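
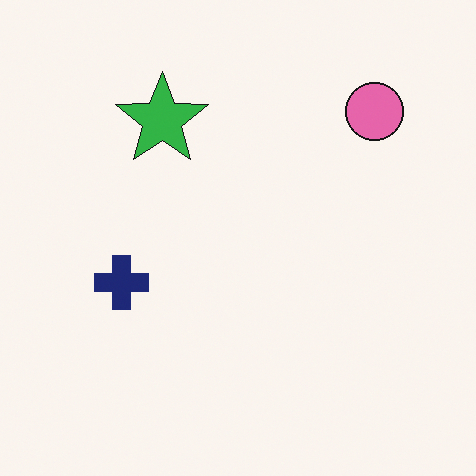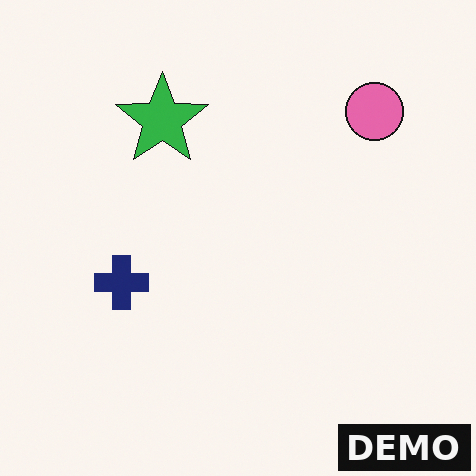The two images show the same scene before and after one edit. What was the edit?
The second image is the first watermarked with the text "DEMO" in the lower-right corner.

A dark label reading "DEMO" appears in the lower-right corner.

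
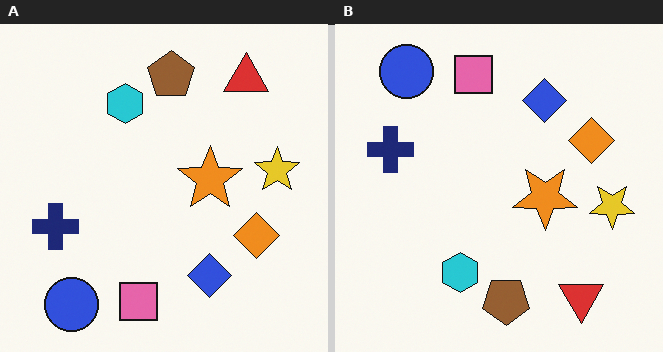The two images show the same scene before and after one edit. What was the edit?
The image was flipped vertically (top ↔ bottom).

The blue circle is in the bottom-left of the left (A) image and the top-left of the right (B) — shapes on opposite sides of the horizontal midline have swapped in a mirror flip.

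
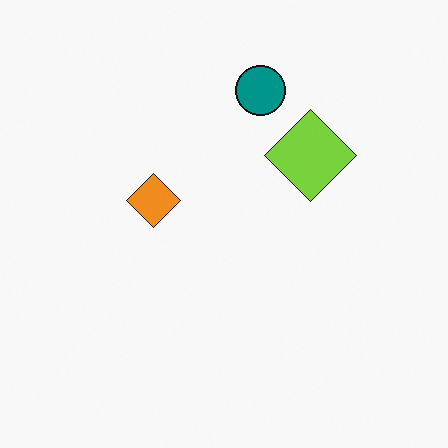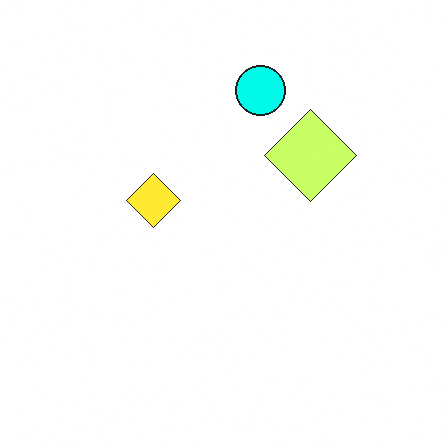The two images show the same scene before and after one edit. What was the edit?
It was noticeably brightened.

Every pixel — background and shapes alike — is uniformly brightened.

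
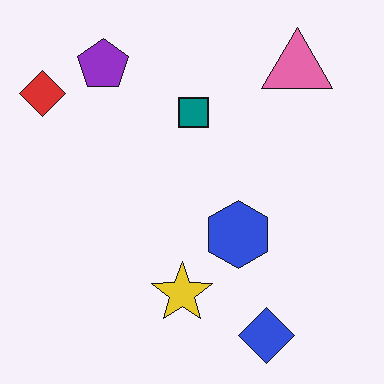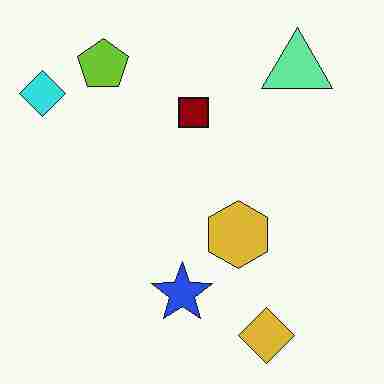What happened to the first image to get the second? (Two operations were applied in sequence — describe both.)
Hue-shifted through roughly half the color wheel, then heavily JPEG-compressed with obvious blocking artifacts.

Every shape's color has rotated by the same amount around the hue wheel — a uniform hue shift. Blocky 8×8 compression artifacts appear around shape edges and the flat background shows ringing — characteristic JPEG degradation.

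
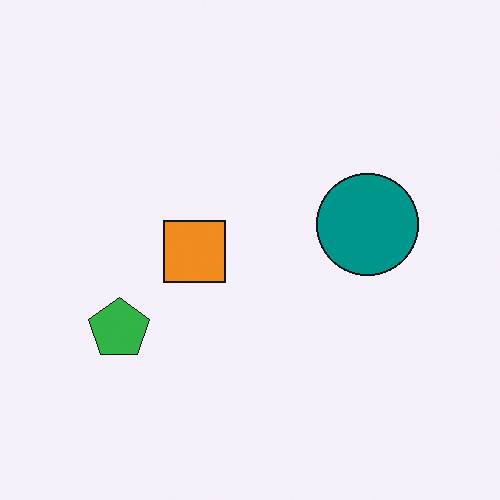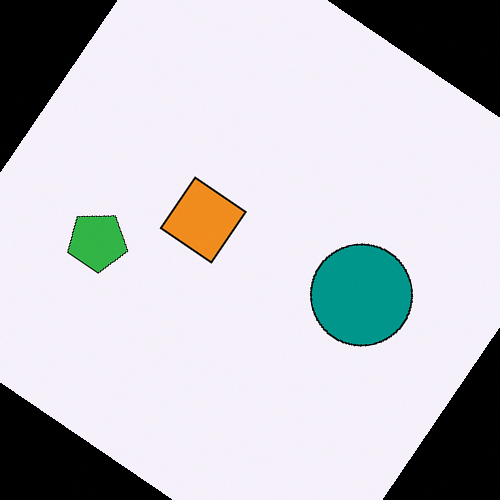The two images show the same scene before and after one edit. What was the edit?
This is the original image rotated clockwise by a large amount — several tens of degrees.

Every shape is tilted by the same angle and the image corners show triangular fill wedges — a whole-image rotation by a non-right angle.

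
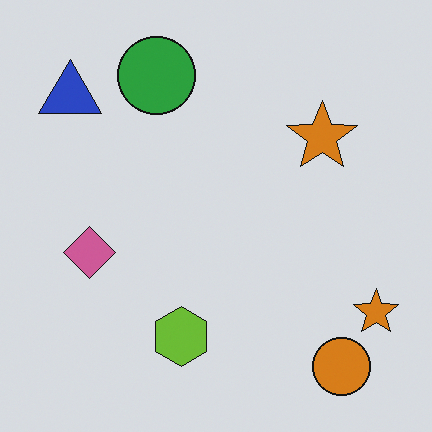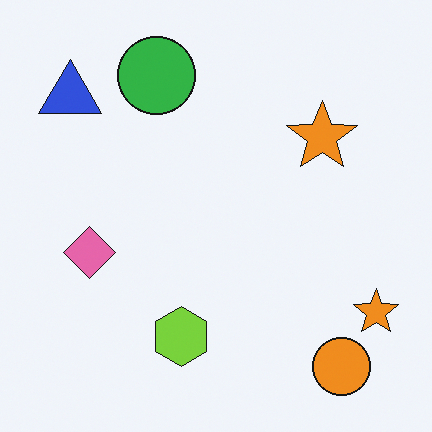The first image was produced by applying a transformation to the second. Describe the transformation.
It was darkened a little.

Every pixel — background and shapes alike — is uniformly darkened.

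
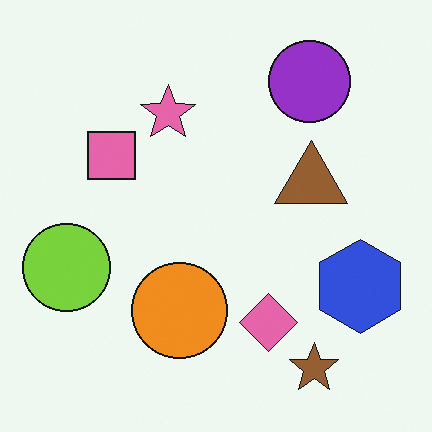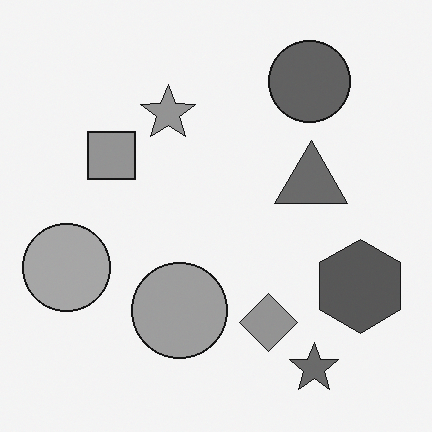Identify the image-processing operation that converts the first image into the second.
The second image is the first converted to grayscale.

All color is removed — every shape is now a shade of grey.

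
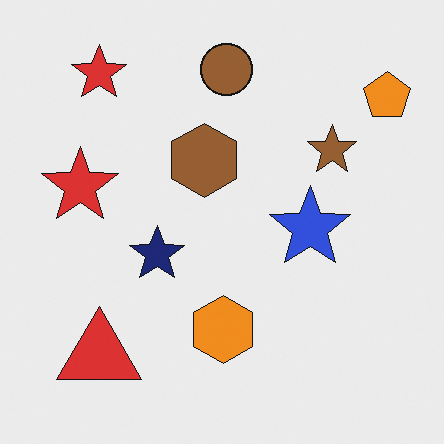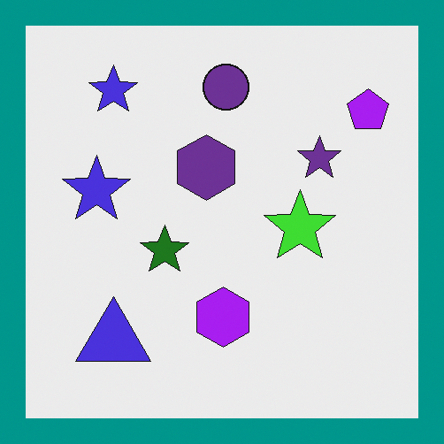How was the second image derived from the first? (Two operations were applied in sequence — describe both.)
The second image is the first hue-shifted through roughly half the color wheel, then framed with a teal border.

Every shape's color has rotated by the same amount around the hue wheel — a uniform hue shift. A solid teal frame runs around the edge of the second image, with the content slightly shrunk inside it.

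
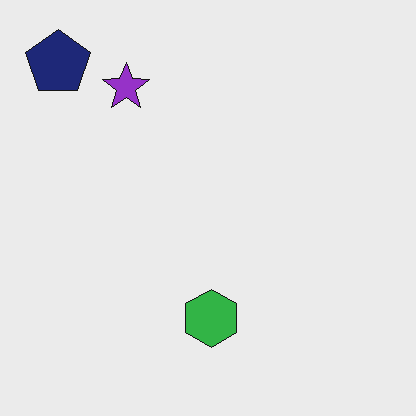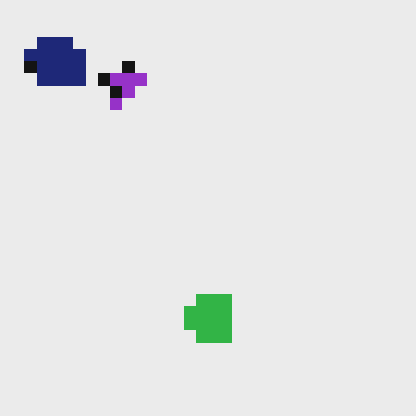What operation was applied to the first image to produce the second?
Coarsely pixelated.

Shapes are reduced to large square blocks; fine edges and outlines are lost — a downscale-then-upscale (mosaic) effect.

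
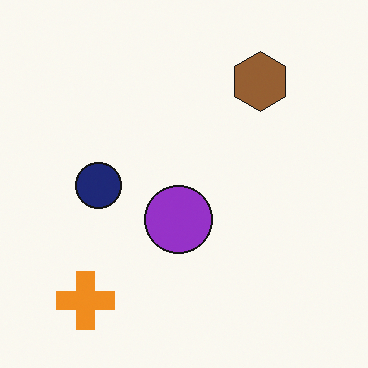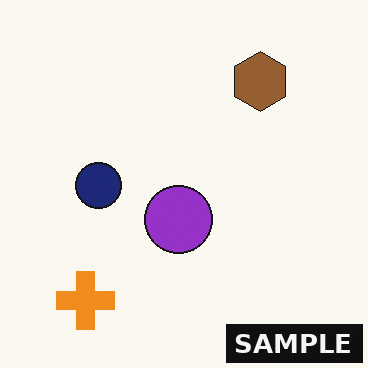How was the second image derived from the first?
The image was watermarked with the text "SAMPLE" in the lower-right corner.

A dark label reading "SAMPLE" appears in the lower-right corner.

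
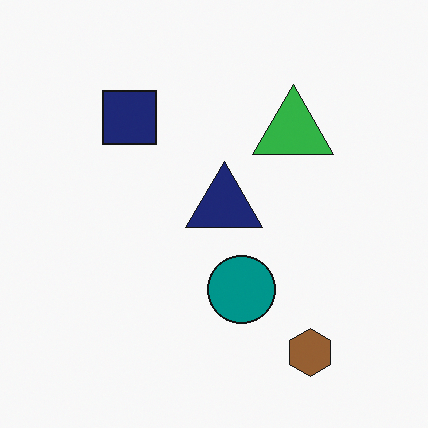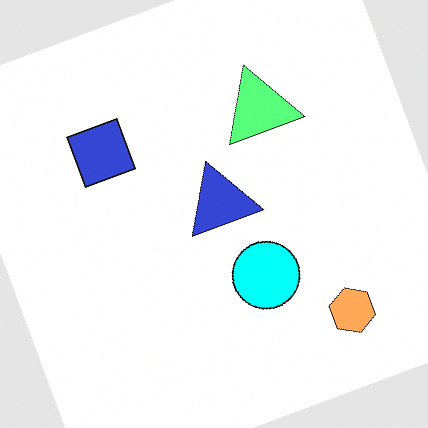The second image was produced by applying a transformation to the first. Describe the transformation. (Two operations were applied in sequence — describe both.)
The second image is the first rotated counter-clockwise by a clearly visible amount, then substantially brightened.

Every shape is tilted by the same angle and the image corners show triangular fill wedges — a whole-image rotation by a non-right angle. Every pixel — background and shapes alike — is uniformly brightened.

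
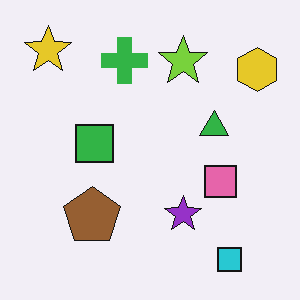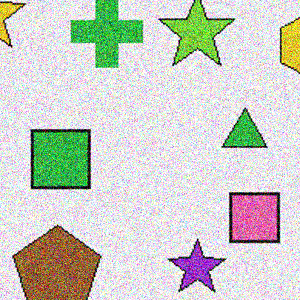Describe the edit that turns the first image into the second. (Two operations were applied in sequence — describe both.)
The image was cropped slightly and scaled back up, then degraded with heavy additive noise.

The visible shapes are larger and the field of view is narrower; shapes near the original edges may be partly or wholly outside the frame — a crop-and-rescale. Random speckle covers the whole image, including the flat background.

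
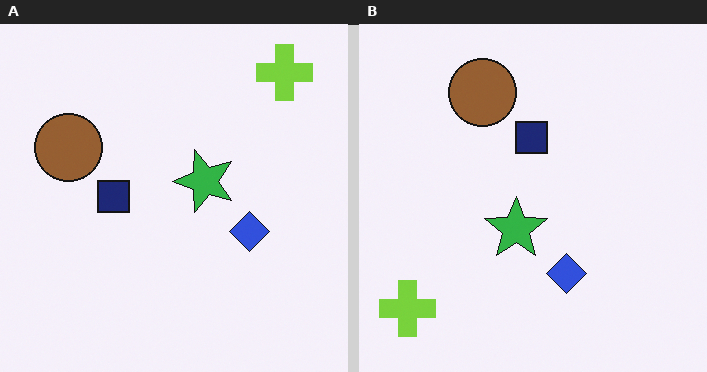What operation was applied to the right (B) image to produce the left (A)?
This is the original image transposed (reflected across the top-left ↔ bottom-right diagonal).

Shapes have swapped their row and column positions — what was in the top-right is now in the bottom-left — a diagonal reflection.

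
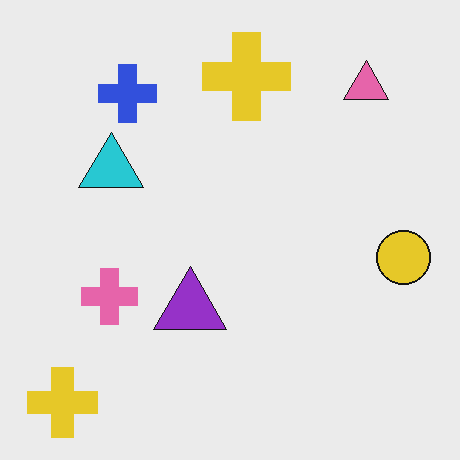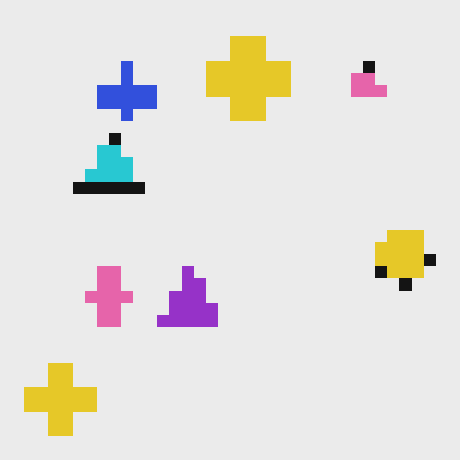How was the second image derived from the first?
Coarsely pixelated.

Shapes are reduced to large square blocks; fine edges and outlines are lost — a downscale-then-upscale (mosaic) effect.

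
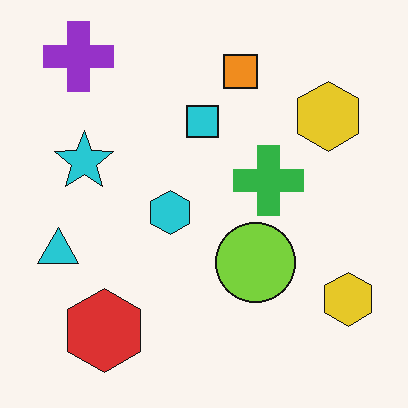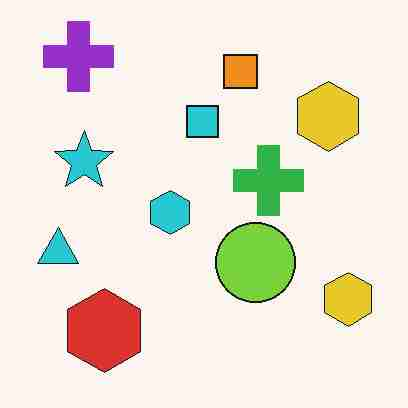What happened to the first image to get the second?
The transformation is: heavily JPEG-compressed with obvious blocking artifacts.

Blocky 8×8 compression artifacts appear around shape edges and the flat background shows ringing — characteristic JPEG degradation.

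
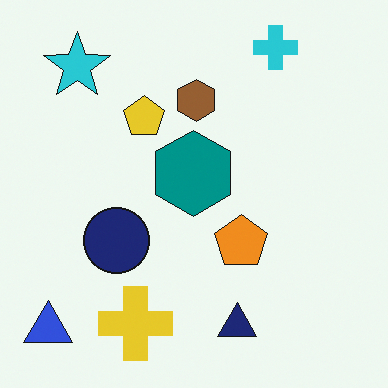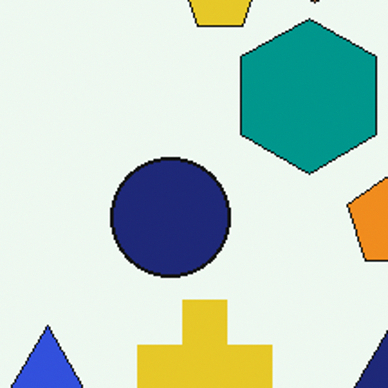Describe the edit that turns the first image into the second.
The image was cropped tightly and scaled back up.

The visible shapes are larger and the field of view is narrower; shapes near the original edges may be partly or wholly outside the frame — a crop-and-rescale.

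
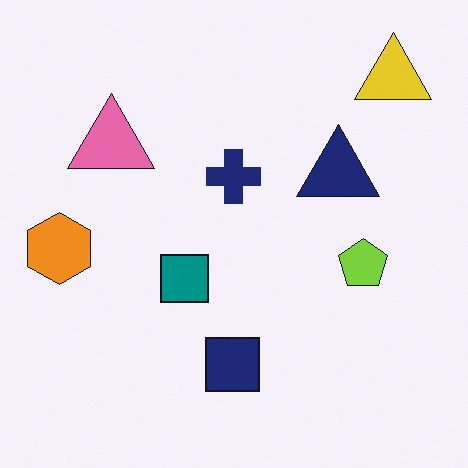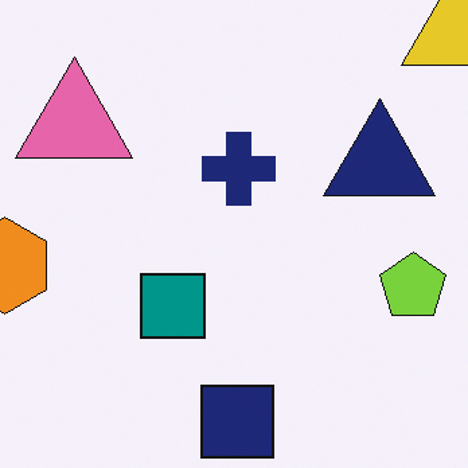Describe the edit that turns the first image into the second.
Cropped slightly and scaled back up.

The visible shapes are larger and the field of view is narrower; shapes near the original edges may be partly or wholly outside the frame — a crop-and-rescale.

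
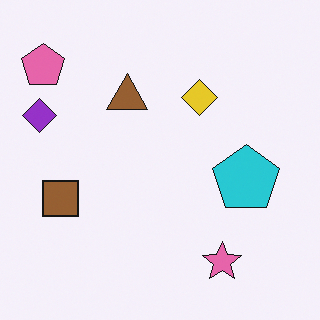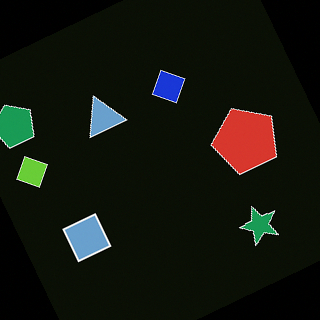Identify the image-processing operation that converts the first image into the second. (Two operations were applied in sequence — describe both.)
Color-inverted (negative), then rotated counter-clockwise by a clearly visible amount.

The light background has become dark and every shape's color is its complement — a photographic negative. Every shape is tilted by the same angle and the image corners show triangular fill wedges — a whole-image rotation by a non-right angle.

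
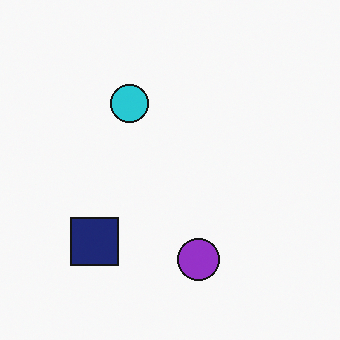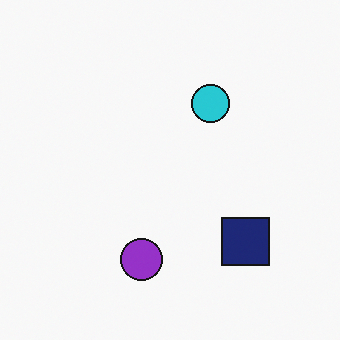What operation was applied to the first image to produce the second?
The transformation is: flipped horizontally (left ↔ right).

The navy square is in the bottom-left of the first image and the bottom-right of the second — shapes on opposite sides of the vertical midline have swapped in a mirror flip.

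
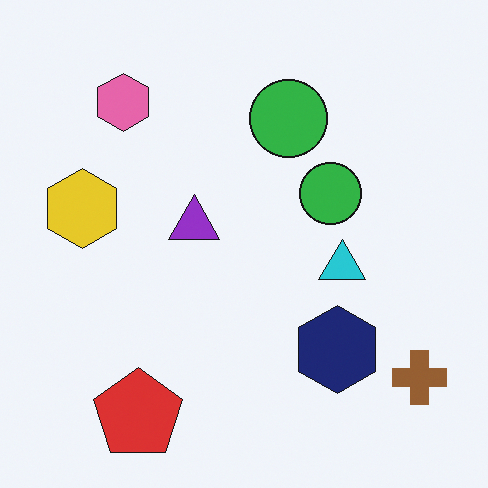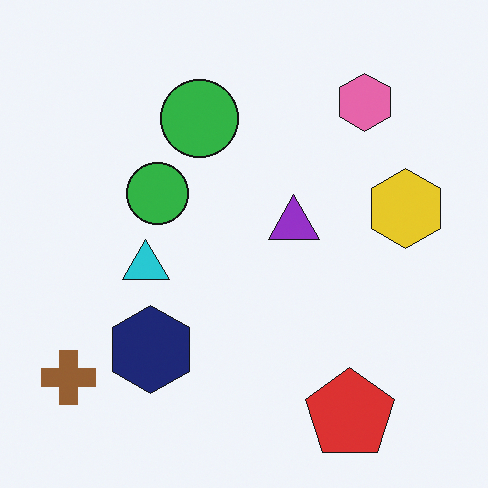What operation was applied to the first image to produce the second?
The image was flipped horizontally (left ↔ right).

The brown cross is in the bottom-right of the first image and the bottom-left of the second — shapes on opposite sides of the vertical midline have swapped in a mirror flip.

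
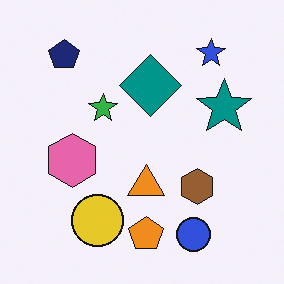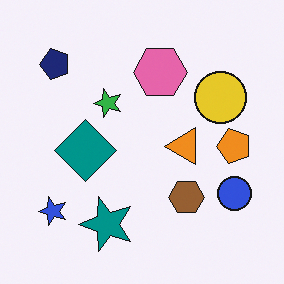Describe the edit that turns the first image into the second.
Transposed (reflected across the top-left ↔ bottom-right diagonal).

Shapes have swapped their row and column positions — what was in the top-right is now in the bottom-left — a diagonal reflection.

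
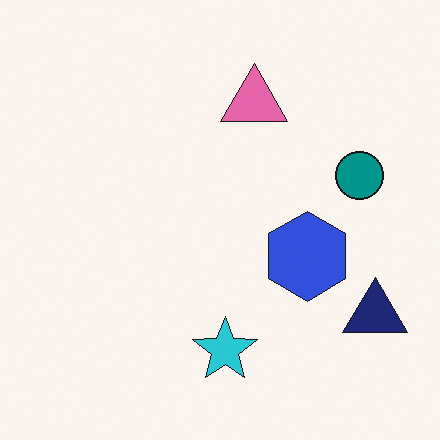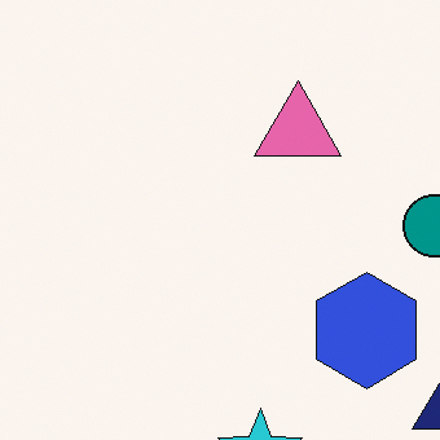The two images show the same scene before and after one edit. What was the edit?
Cropped slightly and scaled back up.

The visible shapes are larger and the field of view is narrower; shapes near the original edges may be partly or wholly outside the frame — a crop-and-rescale.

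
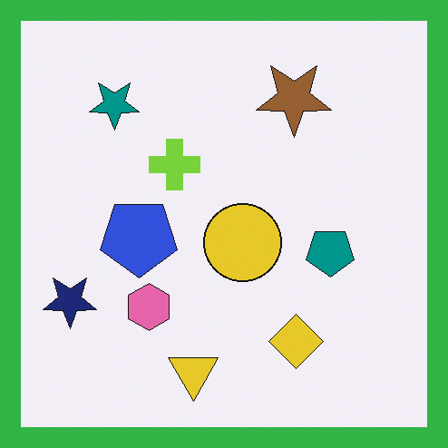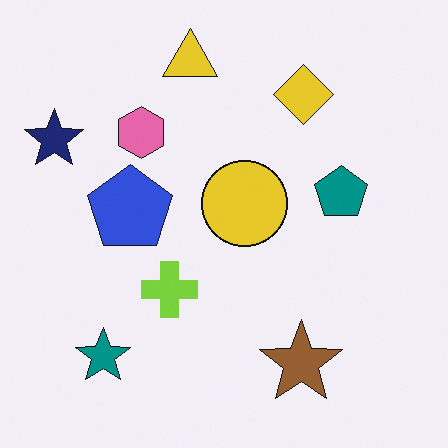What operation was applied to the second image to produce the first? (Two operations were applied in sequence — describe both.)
Flipped vertically (top ↔ bottom), then framed with a green border.

The yellow triangle is in the top of the second image and the bottom of the first — shapes on opposite sides of the horizontal midline have swapped in a mirror flip. A solid green frame runs around the edge of the first image, with the content slightly shrunk inside it.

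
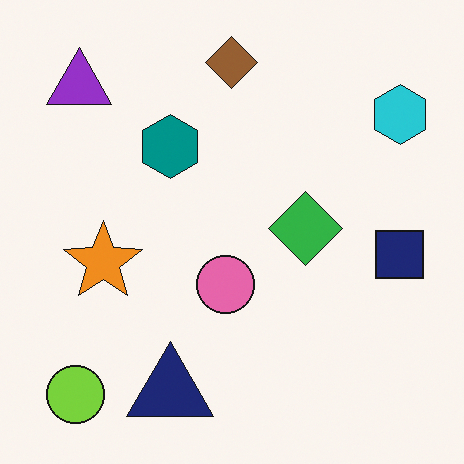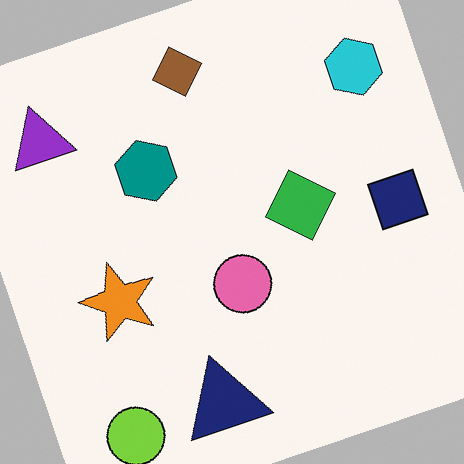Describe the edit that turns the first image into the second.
The second image is the first rotated counter-clockwise by a clearly visible amount.

Every shape is tilted by the same angle and the image corners show triangular fill wedges — a whole-image rotation by a non-right angle.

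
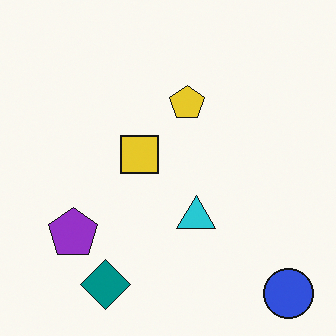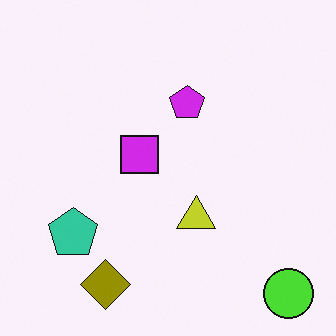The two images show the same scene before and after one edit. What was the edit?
It was hue-shifted by a large amount.

Every shape's color has rotated by the same amount around the hue wheel — a uniform hue shift.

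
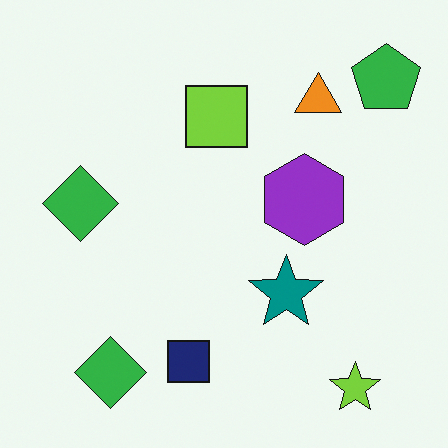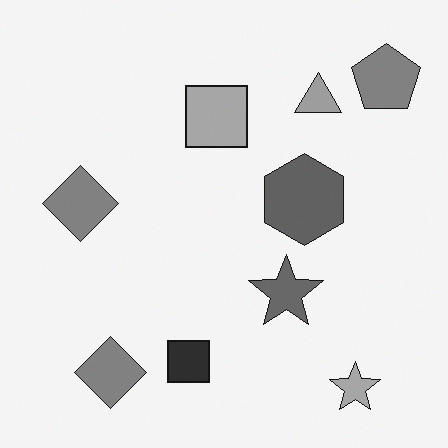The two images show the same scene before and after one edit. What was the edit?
The transformation is: converted to grayscale.

All color is removed — every shape is now a shade of grey.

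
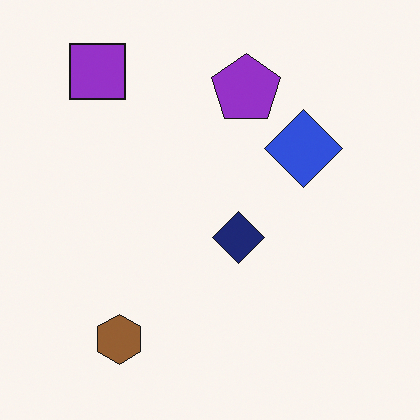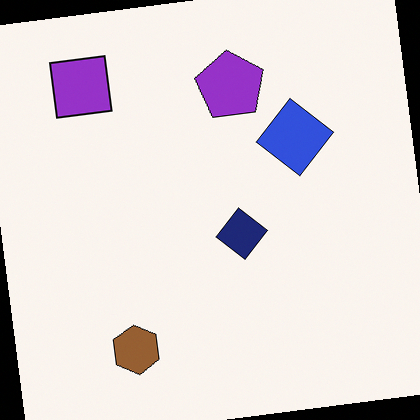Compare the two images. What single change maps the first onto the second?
The image was rotated counter-clockwise by a slight angle.

Every shape is tilted by the same angle and the image corners show triangular fill wedges — a whole-image rotation by a non-right angle.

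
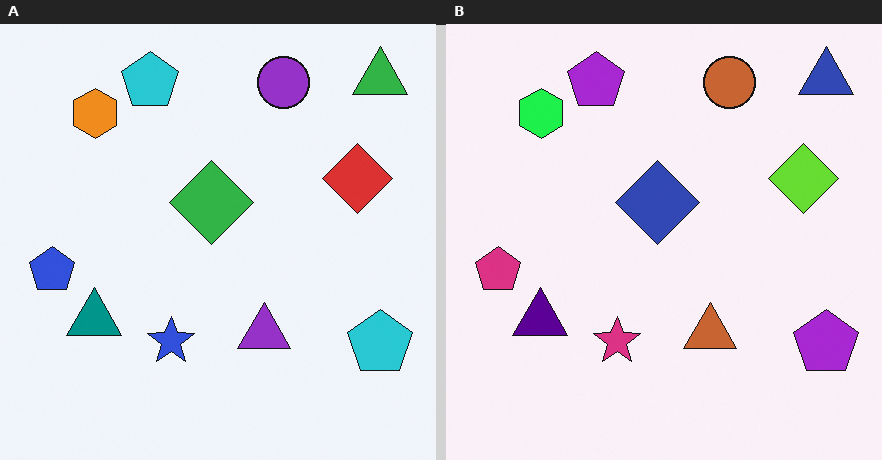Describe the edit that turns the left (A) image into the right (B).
The transformation is: hue-shifted through roughly a third of the color wheel.

Every shape's color has rotated by the same amount around the hue wheel — a uniform hue shift.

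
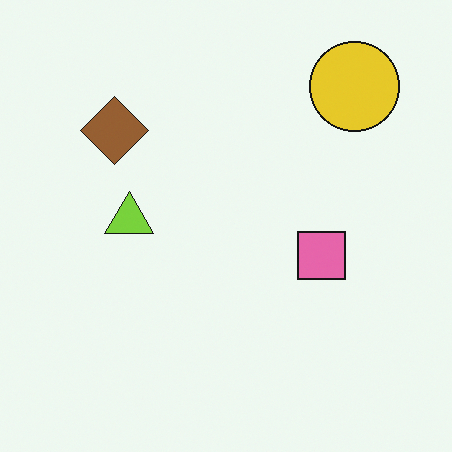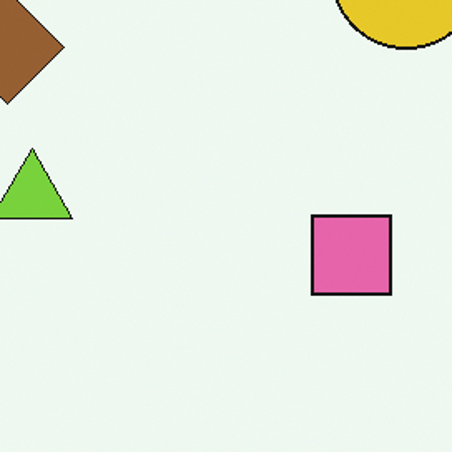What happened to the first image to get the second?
This is the original image cropped to a noticeably smaller region and rescaled.

The visible shapes are larger and the field of view is narrower; shapes near the original edges may be partly or wholly outside the frame — a crop-and-rescale.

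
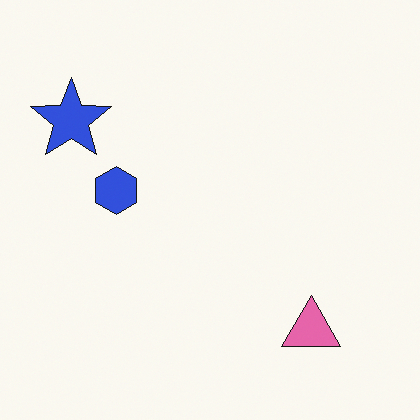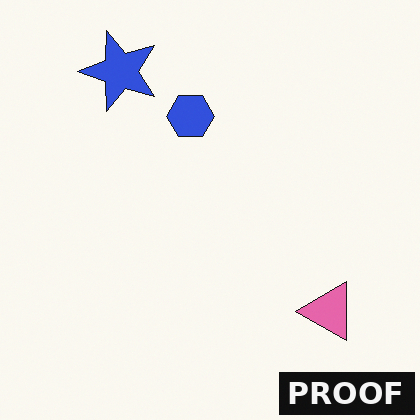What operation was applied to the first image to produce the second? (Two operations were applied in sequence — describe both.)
Transposed (reflected across the top-left ↔ bottom-right diagonal), then watermarked with the text "PROOF" in the lower-right corner.

Shapes have swapped their row and column positions — what was in the top-right is now in the bottom-left — a diagonal reflection. A dark label reading "PROOF" appears in the lower-right corner.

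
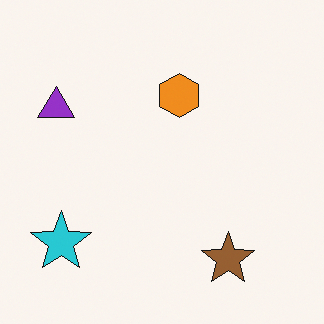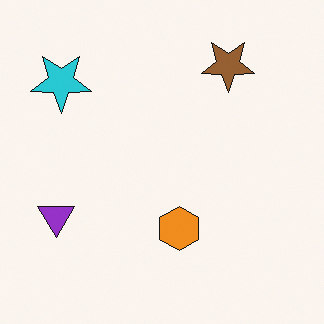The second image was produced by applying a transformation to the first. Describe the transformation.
The second image is the first flipped vertically (top ↔ bottom).

The brown star is in the bottom-right of the first image and the top-right of the second — shapes on opposite sides of the horizontal midline have swapped in a mirror flip.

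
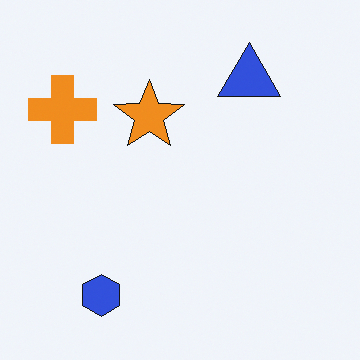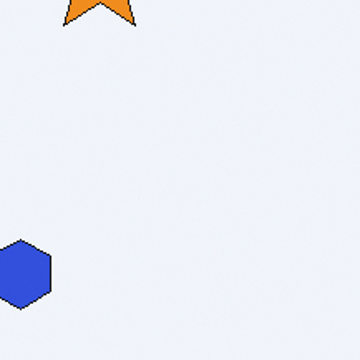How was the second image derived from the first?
It was cropped tightly and scaled back up.

The visible shapes are larger and the field of view is narrower; shapes near the original edges may be partly or wholly outside the frame — a crop-and-rescale.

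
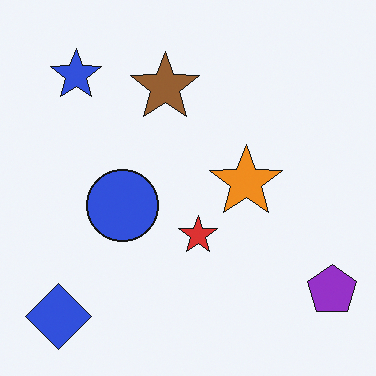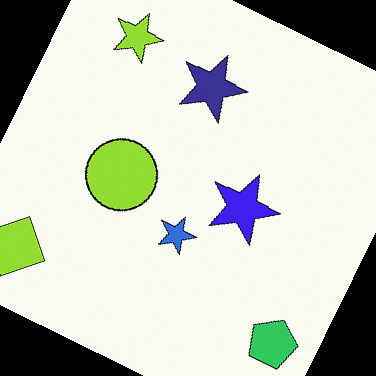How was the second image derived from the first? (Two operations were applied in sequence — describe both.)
The second image is the first hue-shifted by a large amount, then rotated clockwise by a clearly visible amount.

Every shape's color has rotated by the same amount around the hue wheel — a uniform hue shift. Every shape is tilted by the same angle and the image corners show triangular fill wedges — a whole-image rotation by a non-right angle.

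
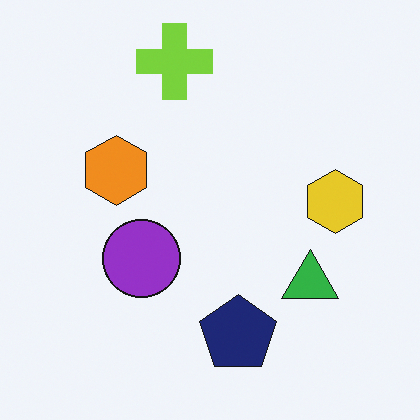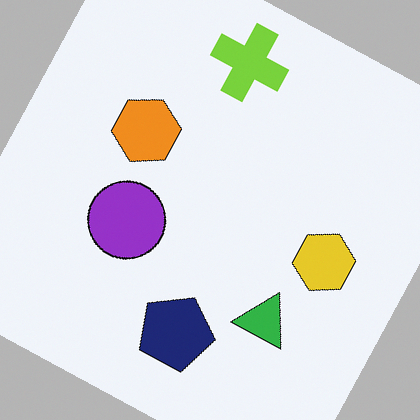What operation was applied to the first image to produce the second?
The transformation is: rotated clockwise by a clearly visible amount.

Every shape is tilted by the same angle and the image corners show triangular fill wedges — a whole-image rotation by a non-right angle.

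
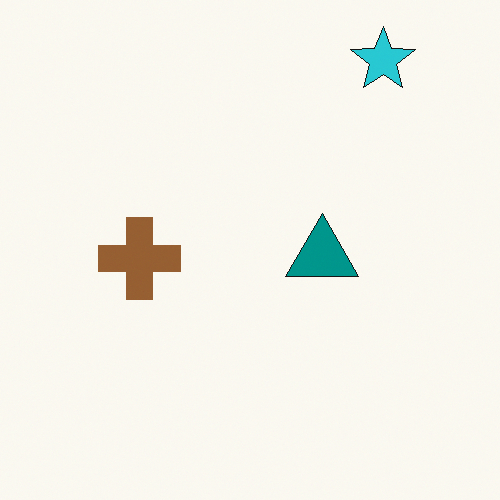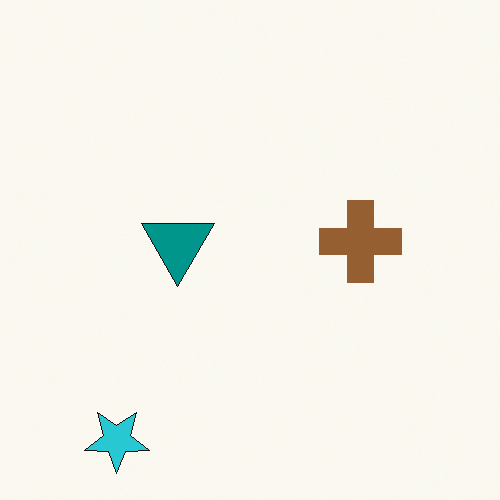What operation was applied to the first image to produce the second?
It was rotated 180°.

The cyan star sits in the top-right of the first image and the bottom-left of the second — consistent with a whole-image 180° rotation.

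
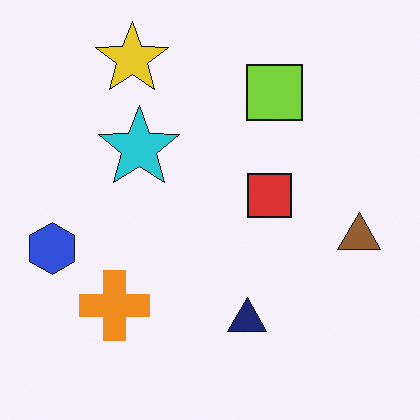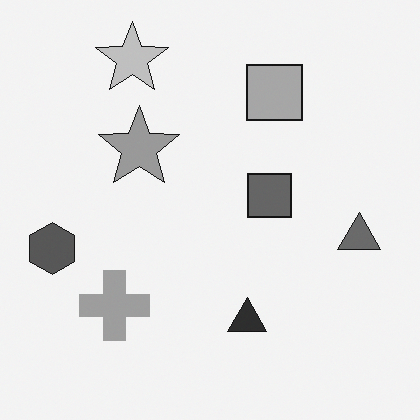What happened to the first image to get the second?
The image was converted to grayscale.

All color is removed — every shape is now a shade of grey.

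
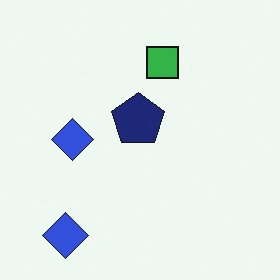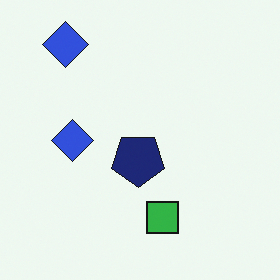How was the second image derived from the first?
Flipped vertically (top ↔ bottom).

The green square is in the top of the first image and the bottom of the second — shapes on opposite sides of the horizontal midline have swapped in a mirror flip.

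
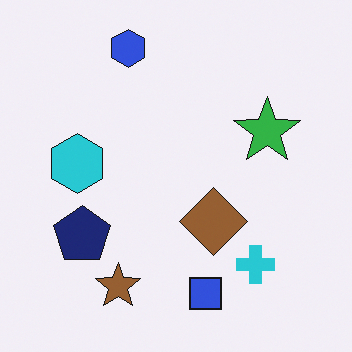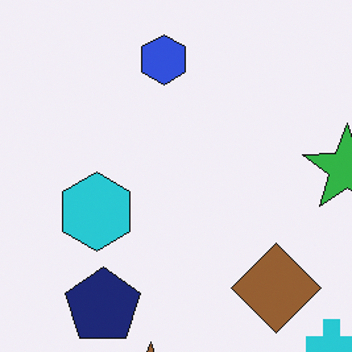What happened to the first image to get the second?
The second image is the first cropped slightly and scaled back up.

The visible shapes are larger and the field of view is narrower; shapes near the original edges may be partly or wholly outside the frame — a crop-and-rescale.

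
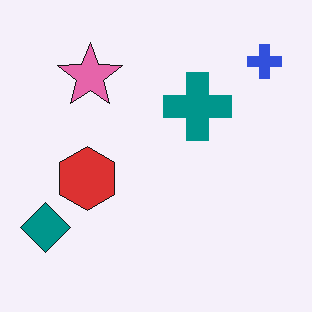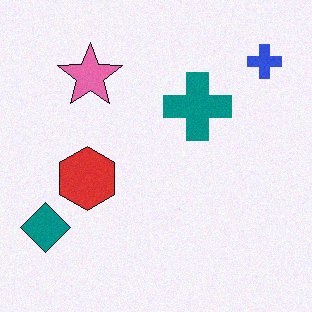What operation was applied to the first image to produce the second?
Degraded with subtle gaussian noise.

Random speckle covers the whole image, including the flat background.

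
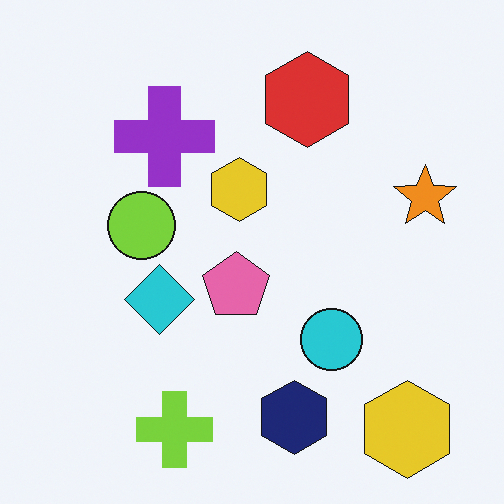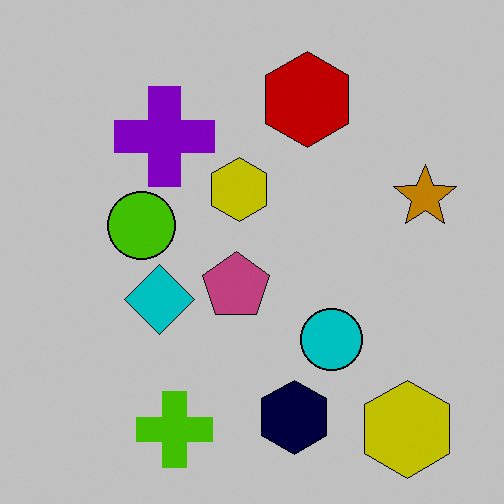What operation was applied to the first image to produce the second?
The transformation is: heavily posterized to just a handful of flat colors.

Each flat color has snapped to a coarser quantized level — most visibly, the near-white background has dropped to a flat grey.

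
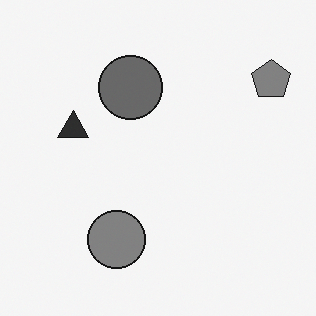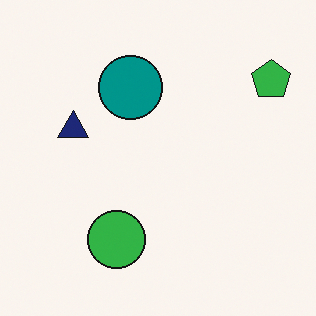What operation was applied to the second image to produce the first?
It was converted to grayscale.

All color is removed — every shape is now a shade of grey.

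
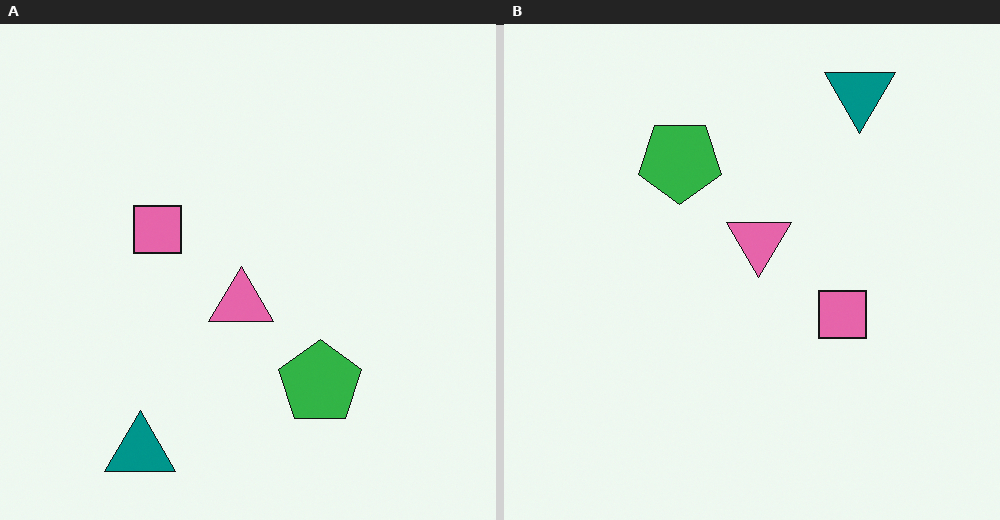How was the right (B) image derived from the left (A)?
This is the original image rotated 180°.

The teal triangle sits in the bottom-left of the left (A) image and the top-right of the right (B) — consistent with a whole-image 180° rotation.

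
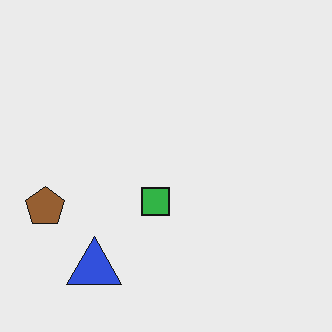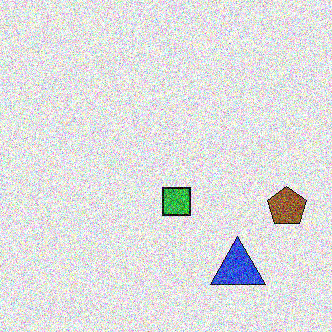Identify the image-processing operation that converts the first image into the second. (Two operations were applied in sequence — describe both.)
The image was flipped horizontally (left ↔ right), then degraded with heavy additive noise.

The brown pentagon is in the left of the first image and the right of the second — shapes on opposite sides of the vertical midline have swapped in a mirror flip. Random speckle covers the whole image, including the flat background.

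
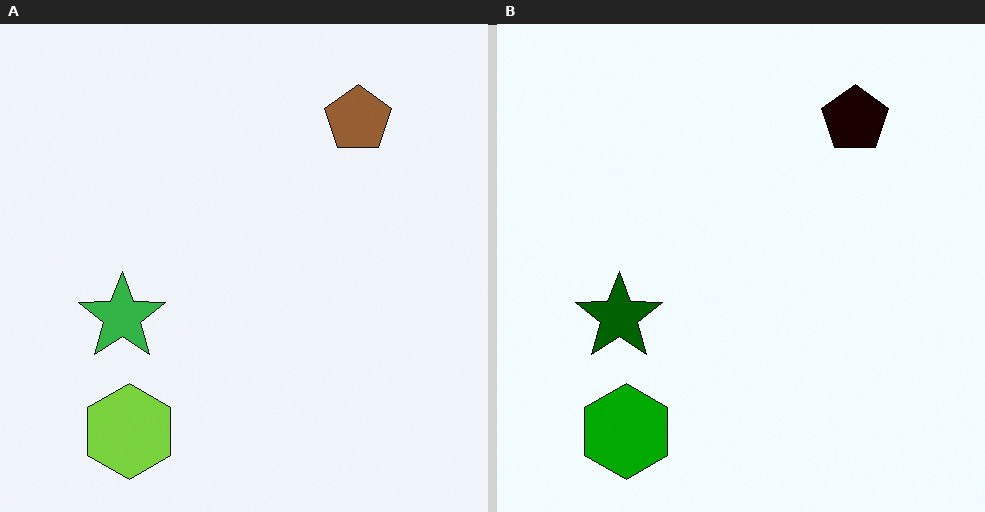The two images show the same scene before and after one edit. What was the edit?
The transformation is: given much higher contrast.

Tones are pushed away from mid-grey across the whole image — a global contrast change.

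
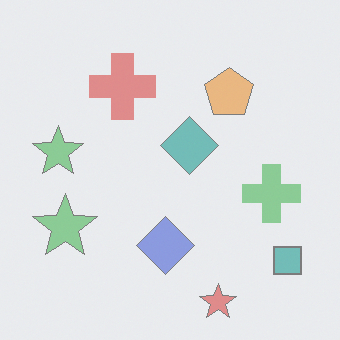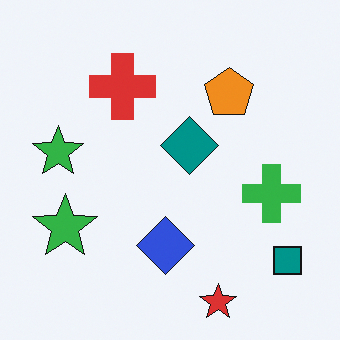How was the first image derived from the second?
Given much lower contrast.

Tones are pushed toward mid-grey across the whole image — a global contrast change.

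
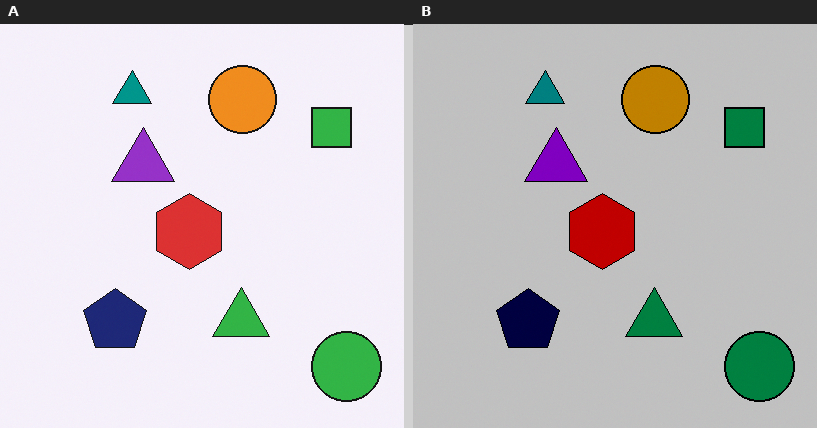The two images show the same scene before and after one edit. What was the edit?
The right (B) image is the left (A) heavily posterized to just a handful of flat colors.

Each flat color has snapped to a coarser quantized level — most visibly, the near-white background has dropped to a flat grey.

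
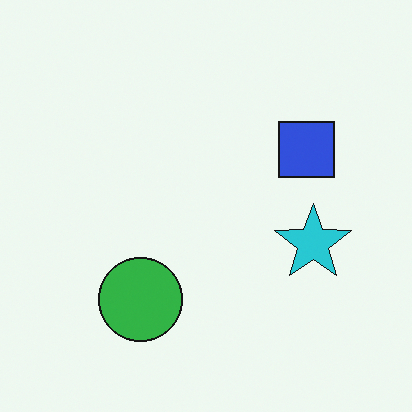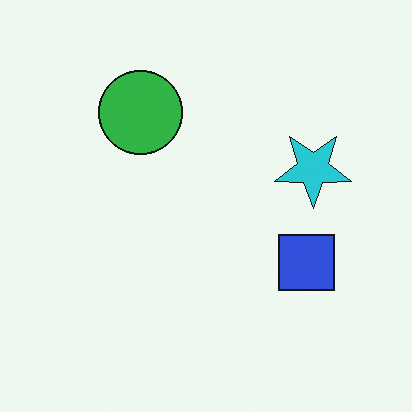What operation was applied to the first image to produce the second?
The transformation is: flipped vertically (top ↔ bottom).

The green circle is in the bottom of the first image and the top of the second — shapes on opposite sides of the horizontal midline have swapped in a mirror flip.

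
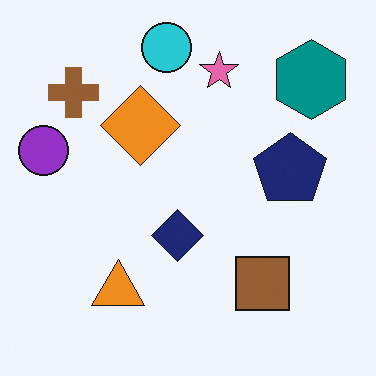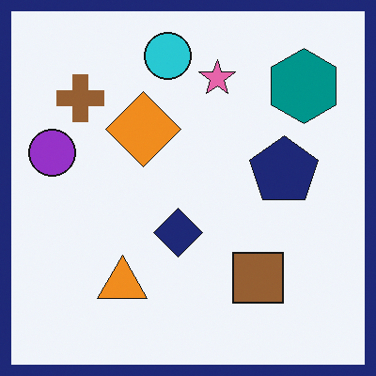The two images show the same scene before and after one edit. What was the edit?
The second image is the first framed with a navy border.

A solid navy frame runs around the edge of the second image, with the content slightly shrunk inside it.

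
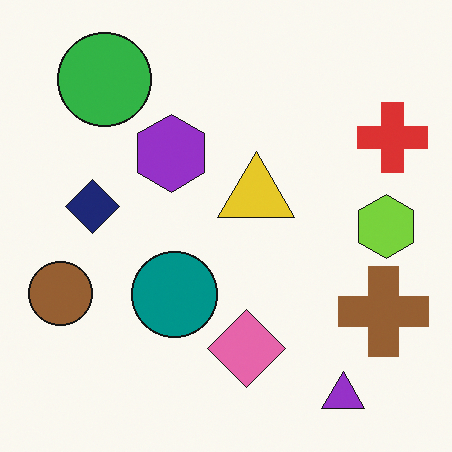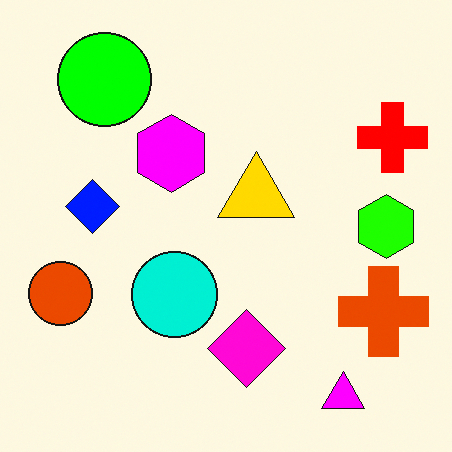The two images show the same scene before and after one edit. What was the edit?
Heavily oversaturated.

All colors are more vivid — a global saturation change.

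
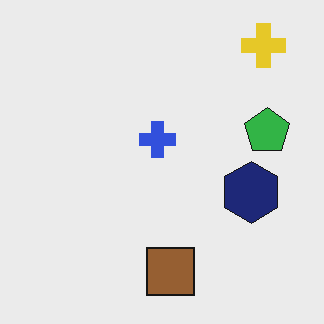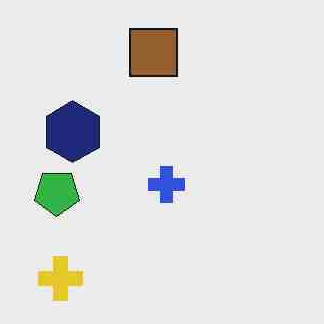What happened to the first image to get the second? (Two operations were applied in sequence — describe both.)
Heavily JPEG-compressed with obvious blocking artifacts, then rotated 180°.

Blocky 8×8 compression artifacts appear around shape edges and the flat background shows ringing — characteristic JPEG degradation. The yellow cross sits in the top-right of the first image and the bottom-left of the second — consistent with a whole-image 180° rotation.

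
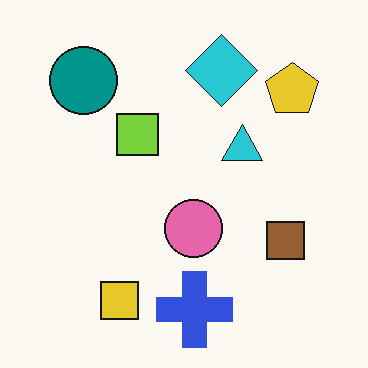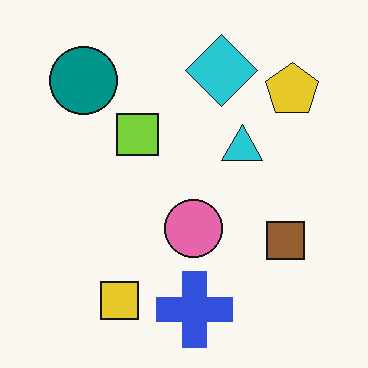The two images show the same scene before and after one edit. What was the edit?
It was given moderate JPEG compression.

Blocky 8×8 compression artifacts appear around shape edges and the flat background shows ringing — characteristic JPEG degradation.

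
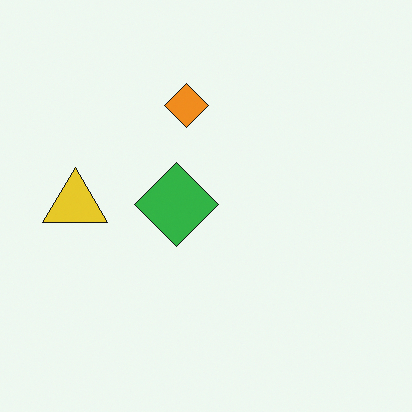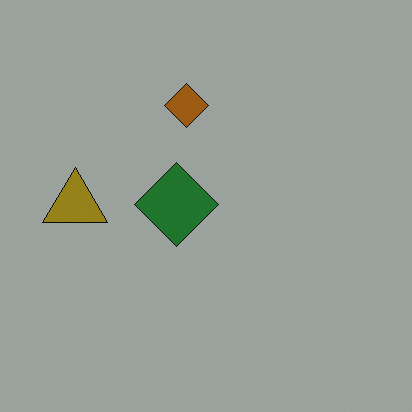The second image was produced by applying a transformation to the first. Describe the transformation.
This is the original image darkened a lot.

Every pixel — background and shapes alike — is uniformly darkened.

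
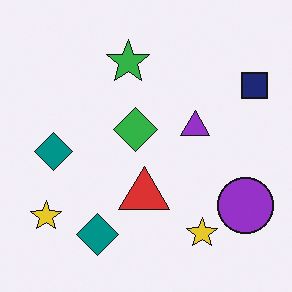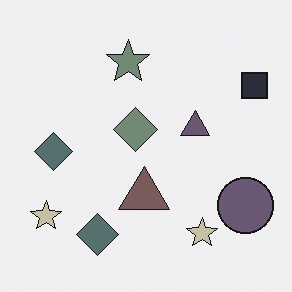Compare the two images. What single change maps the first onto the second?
The transformation is: made much more muted (saturation change).

All colors are more muted and greyish — a global saturation change.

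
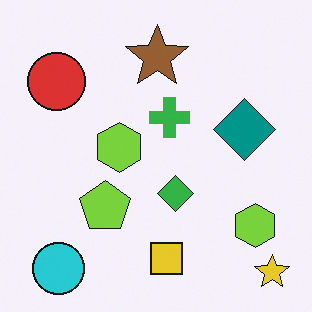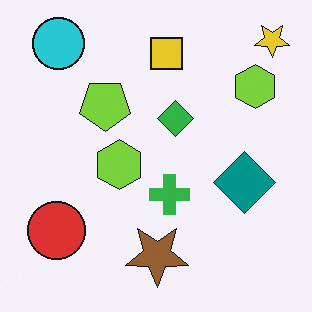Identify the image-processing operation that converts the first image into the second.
This is the original image flipped vertically (top ↔ bottom).

The yellow star is in the bottom-right of the first image and the top-right of the second — shapes on opposite sides of the horizontal midline have swapped in a mirror flip.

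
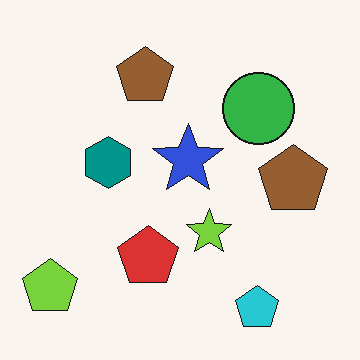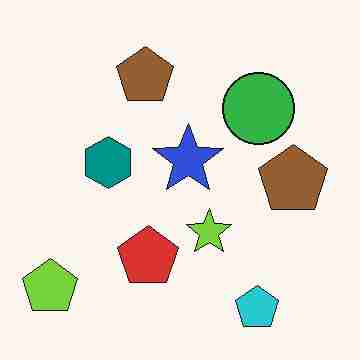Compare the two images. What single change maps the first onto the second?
It was heavily JPEG-compressed with obvious blocking artifacts.

Blocky 8×8 compression artifacts appear around shape edges and the flat background shows ringing — characteristic JPEG degradation.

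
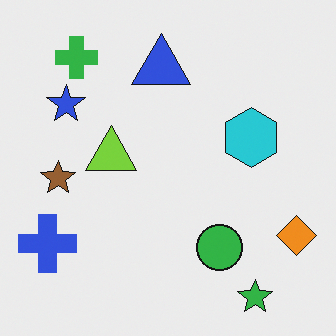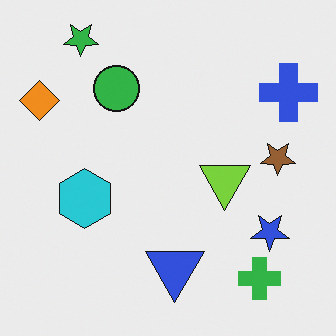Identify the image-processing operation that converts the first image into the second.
This is the original image rotated 180°.

The green star sits in the bottom-right of the first image and the top-left of the second — consistent with a whole-image 180° rotation.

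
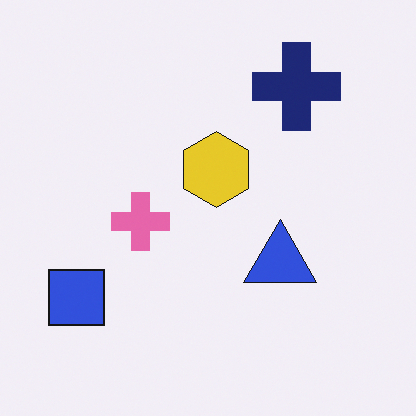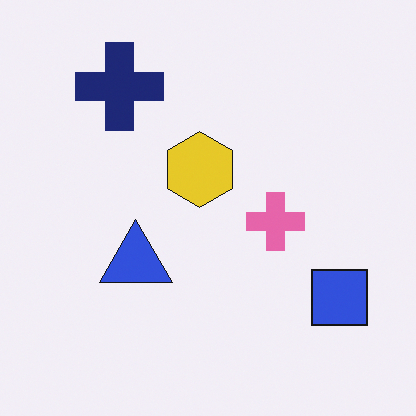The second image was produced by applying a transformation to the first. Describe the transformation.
The second image is the first flipped horizontally (left ↔ right).

The blue square is in the bottom-left of the first image and the bottom-right of the second — shapes on opposite sides of the vertical midline have swapped in a mirror flip.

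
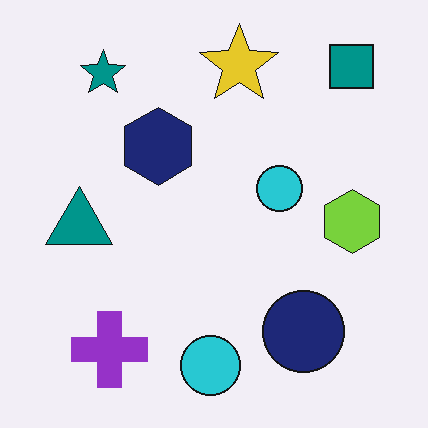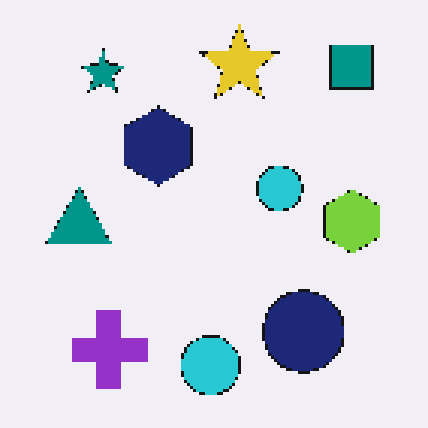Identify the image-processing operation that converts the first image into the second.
Mildly pixelated.

Shapes are reduced to large square blocks; fine edges and outlines are lost — a downscale-then-upscale (mosaic) effect.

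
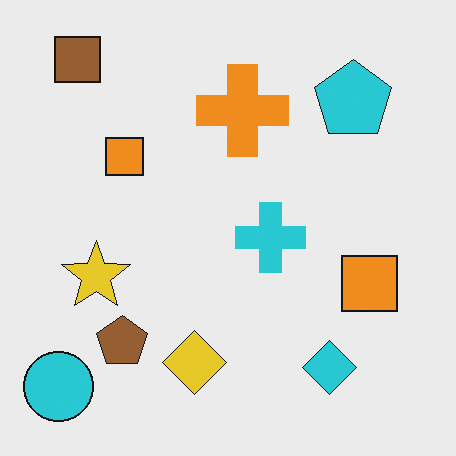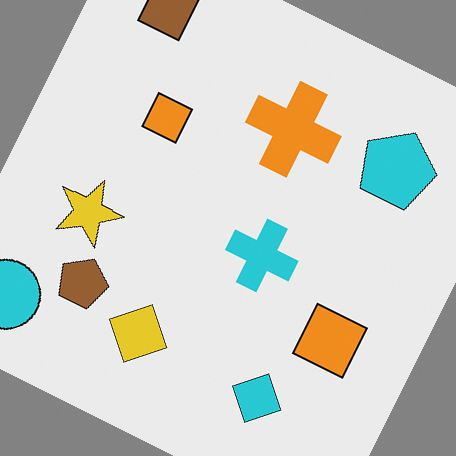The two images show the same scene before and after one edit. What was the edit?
It was rotated clockwise by a moderate amount.

Every shape is tilted by the same angle and the image corners show triangular fill wedges — a whole-image rotation by a non-right angle.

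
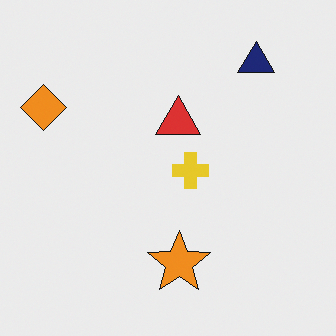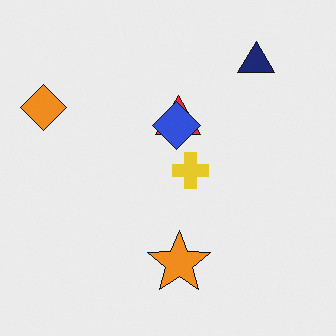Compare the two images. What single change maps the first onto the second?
The image was overlaid with an additional blue diamond.

A blue diamond appears in the second image that is absent from the first.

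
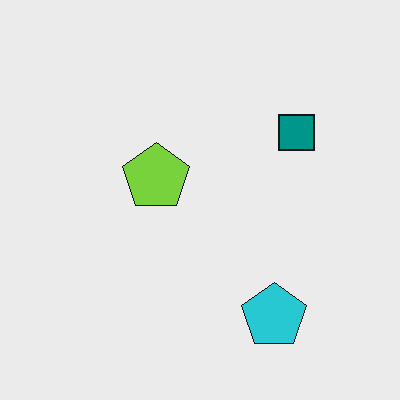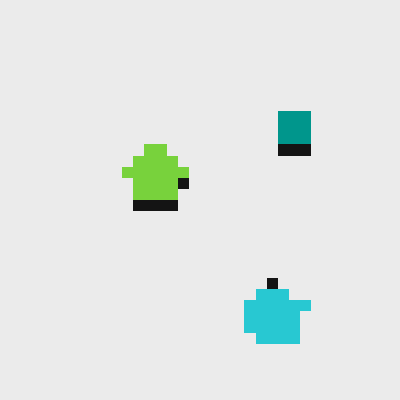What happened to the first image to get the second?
The image was coarsely pixelated.

Shapes are reduced to large square blocks; fine edges and outlines are lost — a downscale-then-upscale (mosaic) effect.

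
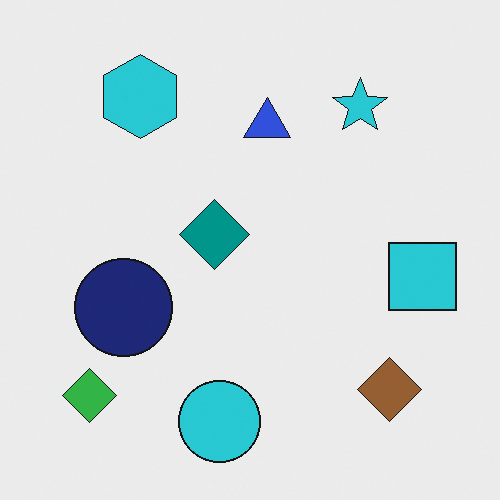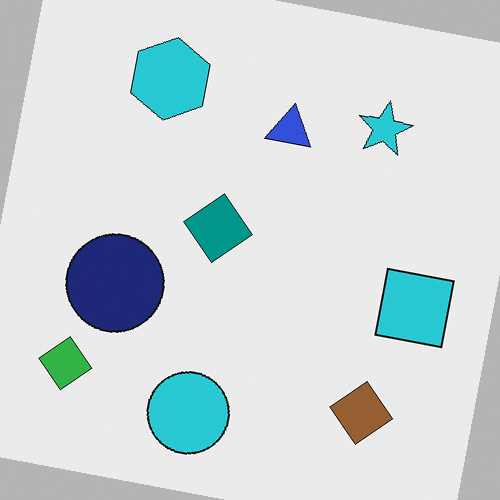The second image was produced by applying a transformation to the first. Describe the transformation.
It was rotated clockwise by a slight angle.

Every shape is tilted by the same angle and the image corners show triangular fill wedges — a whole-image rotation by a non-right angle.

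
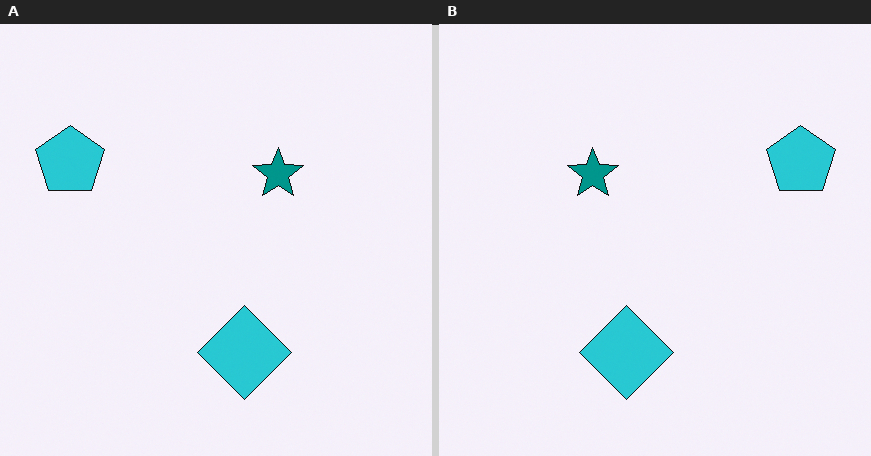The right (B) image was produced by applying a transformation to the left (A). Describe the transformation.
The right (B) image is the left (A) flipped horizontally (left ↔ right).

The cyan pentagon is in the top-left of the left (A) image and the top-right of the right (B) — shapes on opposite sides of the vertical midline have swapped in a mirror flip.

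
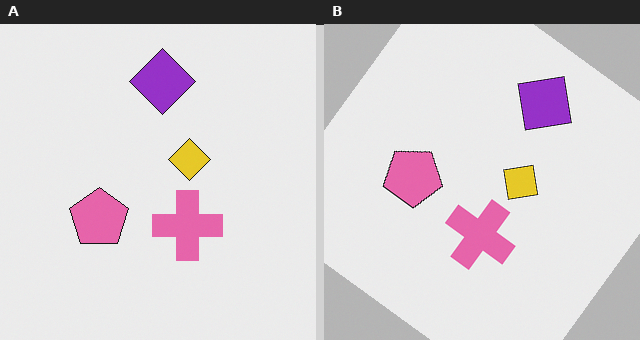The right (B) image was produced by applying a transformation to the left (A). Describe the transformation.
Rotated clockwise by a large amount — several tens of degrees.

Every shape is tilted by the same angle and the image corners show triangular fill wedges — a whole-image rotation by a non-right angle.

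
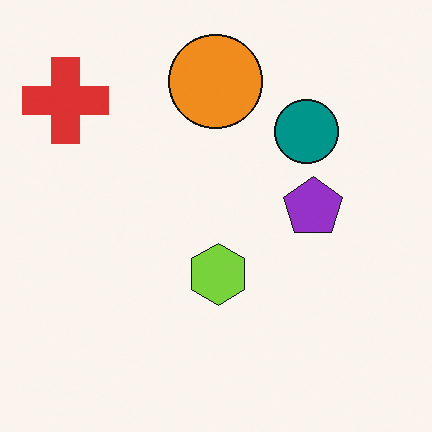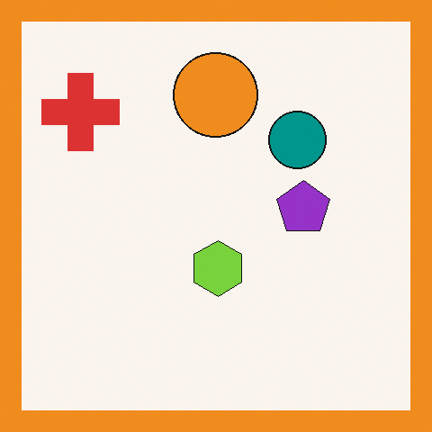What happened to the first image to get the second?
It was framed with a orange border.

A solid orange frame runs around the edge of the second image, with the content slightly shrunk inside it.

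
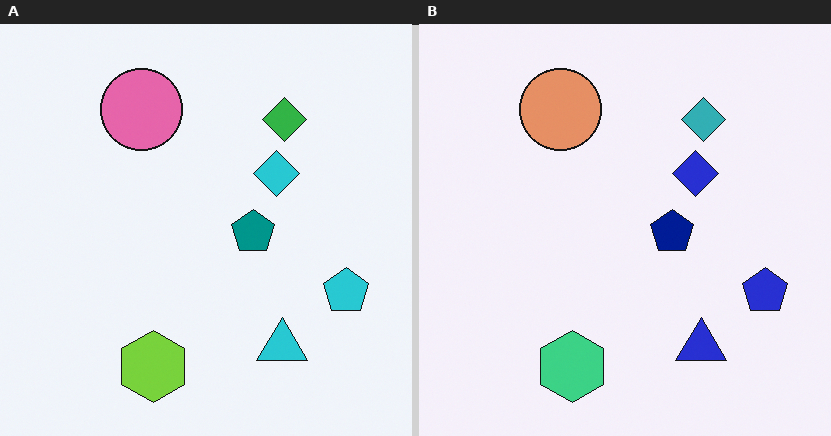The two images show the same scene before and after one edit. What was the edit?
This is the original image hue-shifted slightly.

Every shape's color has rotated by the same amount around the hue wheel — a uniform hue shift.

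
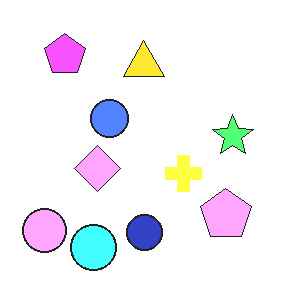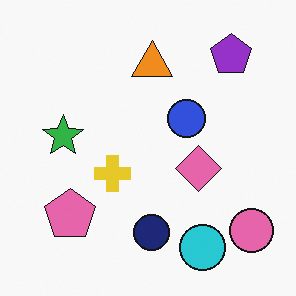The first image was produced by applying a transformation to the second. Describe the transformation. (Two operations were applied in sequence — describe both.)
The transformation is: flipped horizontally (left ↔ right), then noticeably brightened.

The pink circle is in the bottom-right of the second image and the bottom-left of the first — shapes on opposite sides of the vertical midline have swapped in a mirror flip. Every pixel — background and shapes alike — is uniformly brightened.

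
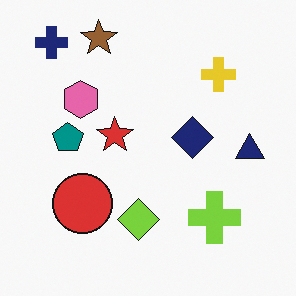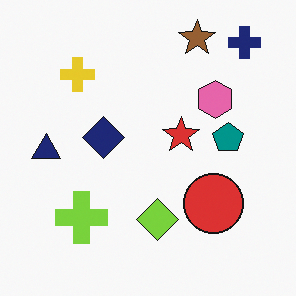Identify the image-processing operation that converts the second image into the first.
The image was flipped horizontally (left ↔ right).

The navy triangle is in the left of the second image and the right of the first — shapes on opposite sides of the vertical midline have swapped in a mirror flip.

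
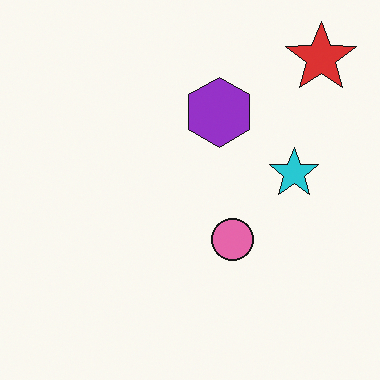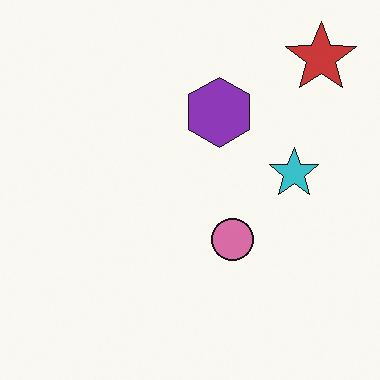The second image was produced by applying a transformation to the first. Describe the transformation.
The image was slightly desaturated.

All colors are more muted and greyish — a global saturation change.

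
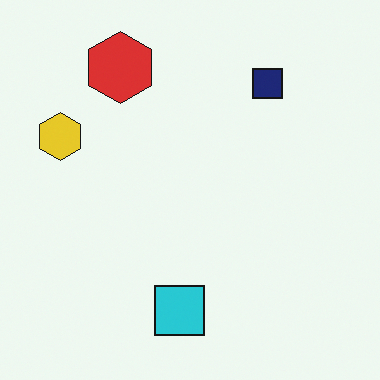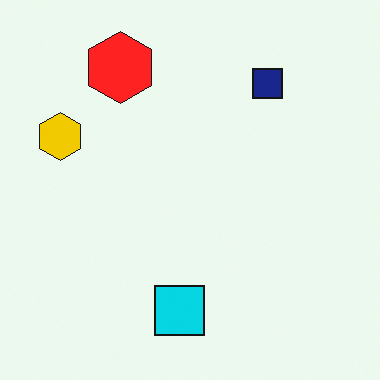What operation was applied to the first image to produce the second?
The image was slightly oversaturated.

All colors are more vivid — a global saturation change.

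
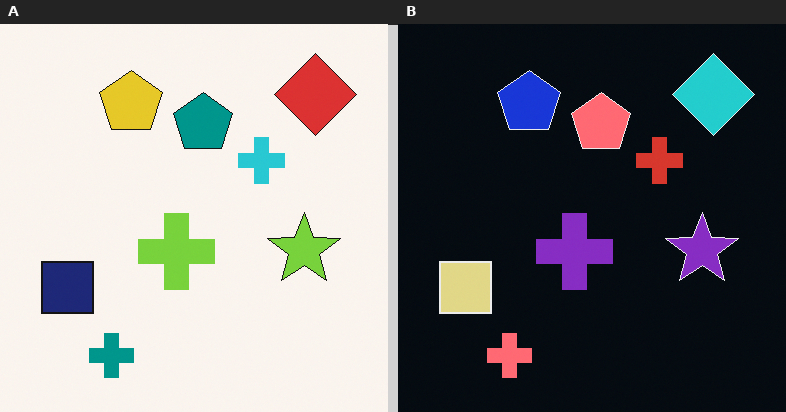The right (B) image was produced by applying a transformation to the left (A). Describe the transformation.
The image was color-inverted (negative).

The light background has become dark and every shape's color is its complement — a photographic negative.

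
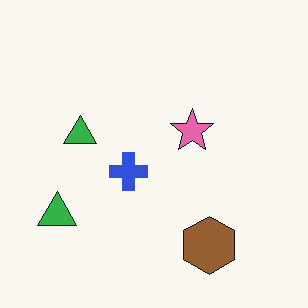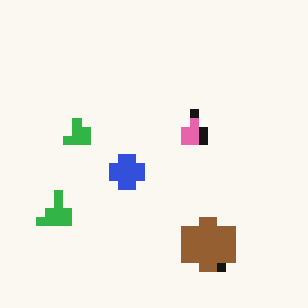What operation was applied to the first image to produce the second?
The transformation is: heavily pixelated into large blocks.

Shapes are reduced to large square blocks; fine edges and outlines are lost — a downscale-then-upscale (mosaic) effect.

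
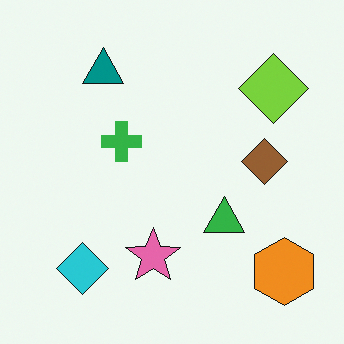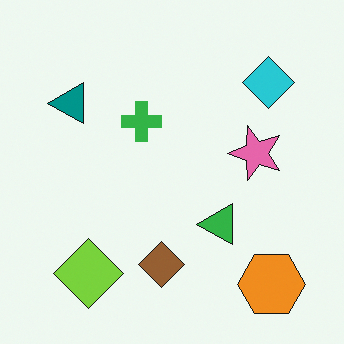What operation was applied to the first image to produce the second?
It was transposed (reflected across the top-left ↔ bottom-right diagonal).

Shapes have swapped their row and column positions — what was in the top-right is now in the bottom-left — a diagonal reflection.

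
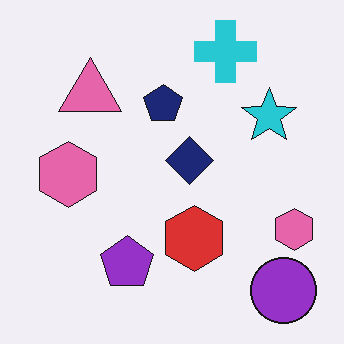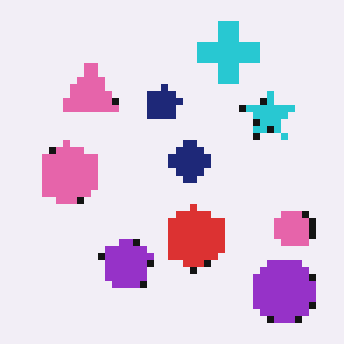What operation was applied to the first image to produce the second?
The transformation is: moderately pixelated.

Shapes are reduced to large square blocks; fine edges and outlines are lost — a downscale-then-upscale (mosaic) effect.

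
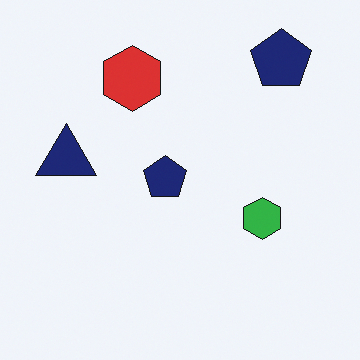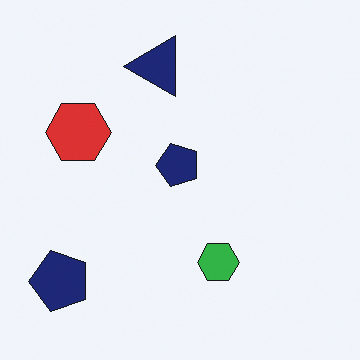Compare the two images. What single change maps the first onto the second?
Transposed (reflected across the top-left ↔ bottom-right diagonal).

Shapes have swapped their row and column positions — what was in the top-right is now in the bottom-left — a diagonal reflection.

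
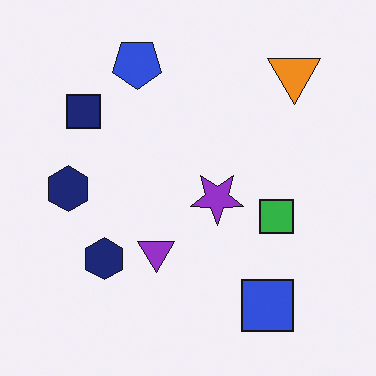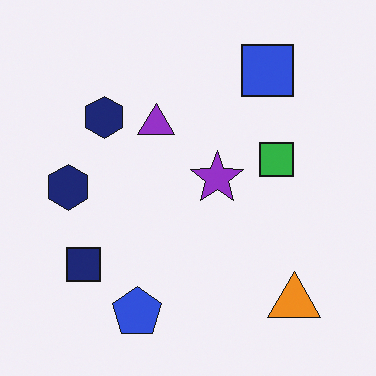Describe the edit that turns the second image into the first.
The image was flipped vertically (top ↔ bottom).

The blue pentagon is in the bottom of the second image and the top of the first — shapes on opposite sides of the horizontal midline have swapped in a mirror flip.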